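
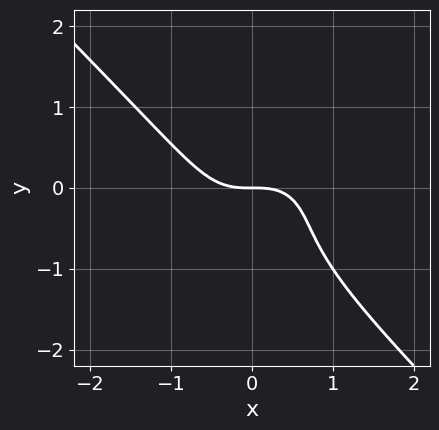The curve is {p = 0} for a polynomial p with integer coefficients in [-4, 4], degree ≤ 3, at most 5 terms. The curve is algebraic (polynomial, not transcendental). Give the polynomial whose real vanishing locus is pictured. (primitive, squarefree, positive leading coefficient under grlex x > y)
Degree: no degree-2 curve has this shape, so deg p = 3.
Observable constraints: one y-axis crossing is at y = 0; one x-axis crossing is at x = 0.
Assembling these constraints gives the stated polynomial.

x^3 + y^3 + y^2 + y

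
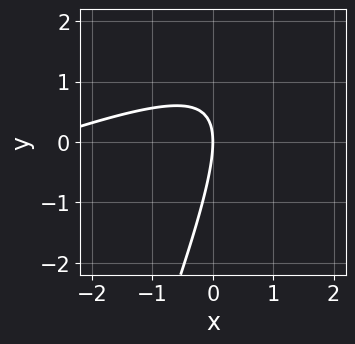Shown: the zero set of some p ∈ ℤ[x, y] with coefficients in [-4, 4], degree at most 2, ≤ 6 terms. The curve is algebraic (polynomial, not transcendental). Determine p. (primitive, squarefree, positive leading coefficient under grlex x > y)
x^2 - 3*x*y + y^2 + 3*x

Degree: no degree-1 curve has this shape, so deg p = 2.
Reading off the gridlines: it meets the y-axis at y = 0 (among the integer gridlines); it meets the x-axis at x = 0 (among the integer gridlines).
Solving for integer coefficients yields p as stated.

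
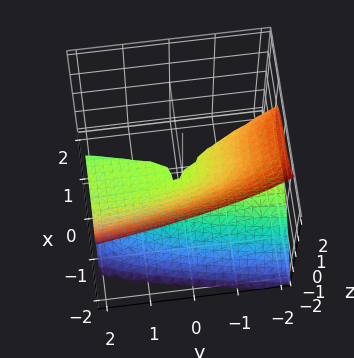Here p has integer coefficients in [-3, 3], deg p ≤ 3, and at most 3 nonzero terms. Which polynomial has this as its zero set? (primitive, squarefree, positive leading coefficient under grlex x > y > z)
(a) The degree is 3 — a generic line meets the surface in up to 3 points.
(b) From the visible intercepts: the visible y-axis segment lies entirely on the surface; it meets the x-axis at x = 0 (among the integer gridlines).
(c) Solving for integer coefficients yields p as stated.

2*x^3 + 2*y*z + 3*z^2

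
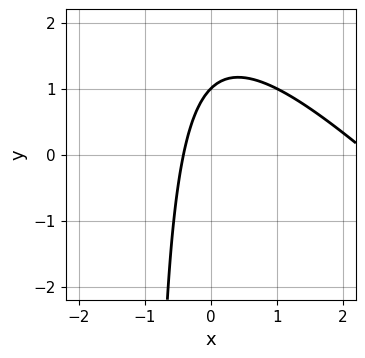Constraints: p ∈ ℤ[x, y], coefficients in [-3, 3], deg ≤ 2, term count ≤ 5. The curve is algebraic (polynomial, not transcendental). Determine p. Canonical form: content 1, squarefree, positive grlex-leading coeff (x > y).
x^2 + x*y - 2*x + y - 1

First, deg p = 2.
Then, from the visible intercepts: it crosses the y-axis at the gridline y = 1.
Finally, solving for integer coefficients yields p as stated.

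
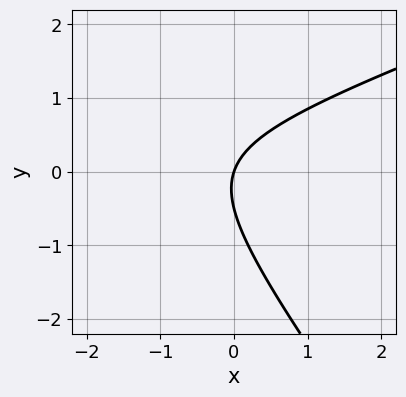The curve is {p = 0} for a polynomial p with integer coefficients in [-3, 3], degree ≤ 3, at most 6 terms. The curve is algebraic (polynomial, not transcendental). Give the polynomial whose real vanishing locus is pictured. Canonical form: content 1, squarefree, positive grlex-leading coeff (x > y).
First, deg p = 2.
Next, checking where it meets the axes: it crosses the x-axis at the gridline x = 0; one y-axis crossing is at y = 0.
Finally, matching integer coefficients to the picture gives p.

x^2 - 2*x*y - 2*y^2 + 3*x - y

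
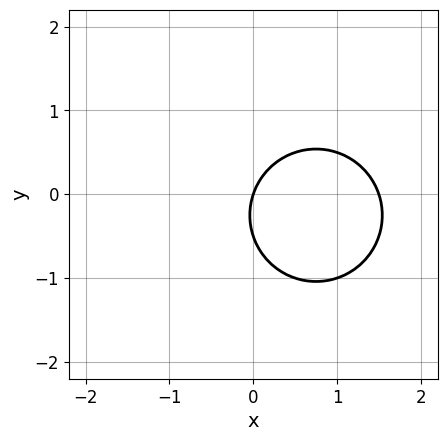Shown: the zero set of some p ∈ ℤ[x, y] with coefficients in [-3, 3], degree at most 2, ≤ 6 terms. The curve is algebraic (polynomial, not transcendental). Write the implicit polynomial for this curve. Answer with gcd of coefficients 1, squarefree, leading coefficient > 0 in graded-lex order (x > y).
2*x^2 + 2*y^2 - 3*x + y

First, the degree is 2 — no degree-1 curve has this shape.
Next, from the visible intercepts: one y-axis crossing is at y = 0; it meets the x-axis at x = 0 (among the integer gridlines).
Finally, these observations pin down the coefficients.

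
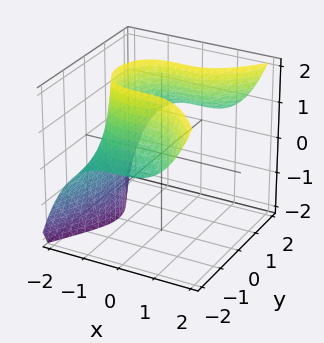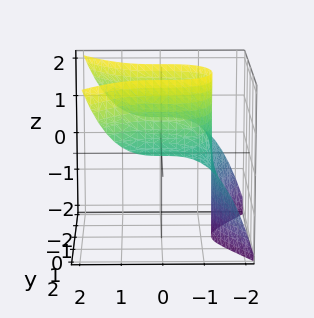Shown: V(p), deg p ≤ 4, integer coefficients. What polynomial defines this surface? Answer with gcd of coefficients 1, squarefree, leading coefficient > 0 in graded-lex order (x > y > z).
1. deg p = 3. A generic line meets the surface in up to 3 points.
2. Observable constraints: the surface avoids every integer z-axis point in the box; the surface avoids every integer y-axis point in the box.
3. Solving for integer coefficients yields p as stated.

x^3 - y^2*z + 2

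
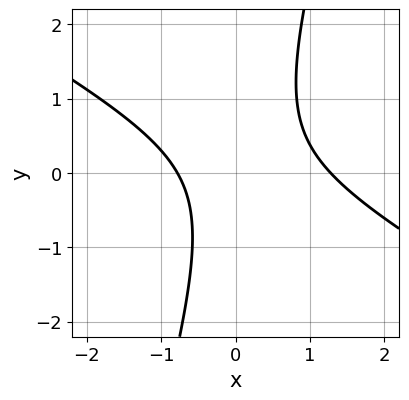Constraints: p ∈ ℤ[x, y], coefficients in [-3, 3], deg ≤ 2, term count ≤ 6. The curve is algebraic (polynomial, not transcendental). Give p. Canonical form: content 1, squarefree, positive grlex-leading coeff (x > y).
2*x^2 + 3*x*y - y^2 - x - 2

Degree: no degree-1 curve has this shape, so deg p = 2.
Checking where it meets the axes: it misses every integer gridline on the y-axis.
Fitting integer coefficients to these (and the overall shape) gives p.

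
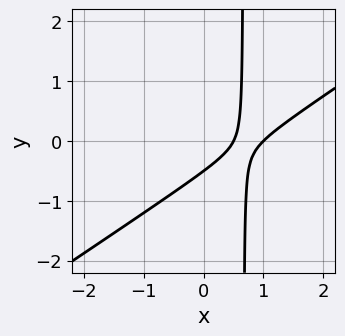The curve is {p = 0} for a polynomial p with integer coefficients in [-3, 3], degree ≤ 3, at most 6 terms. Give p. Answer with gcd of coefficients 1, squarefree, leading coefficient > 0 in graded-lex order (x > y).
2*x^2 - 3*x*y - 3*x + 2*y + 1

First, deg p = 2. No degree-1 curve has this shape.
Next, observable constraints: it meets the x-axis at x = 1 (among the integer gridlines).
Finally, together with the visible shape, these determine p as stated.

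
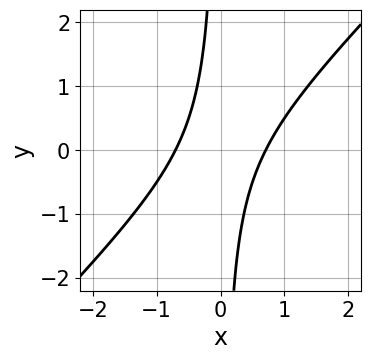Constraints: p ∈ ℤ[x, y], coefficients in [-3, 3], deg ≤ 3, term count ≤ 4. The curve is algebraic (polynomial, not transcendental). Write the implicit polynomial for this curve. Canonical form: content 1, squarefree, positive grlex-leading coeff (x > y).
1. deg p = 2. No degree-1 curve has this shape.
2. Observable constraints: the curve avoids every integer y-axis point in the box.
3. Solving for integer coefficients yields p as stated.

2*x^2 - 2*x*y - 1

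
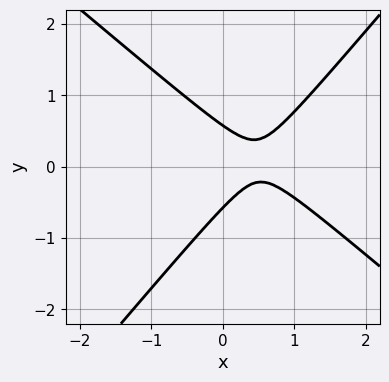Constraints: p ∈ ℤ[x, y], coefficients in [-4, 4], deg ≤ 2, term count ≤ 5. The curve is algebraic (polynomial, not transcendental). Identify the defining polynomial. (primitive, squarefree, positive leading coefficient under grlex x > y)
(a) Degree: no degree-1 curve has this shape, so deg p = 2.
(b) Reading off the gridlines: the curve avoids every integer x-axis point in the box.
(c) The integer polynomial consistent with all of this is the stated p.

3*x^2 + x*y - 3*y^2 - 3*x + 1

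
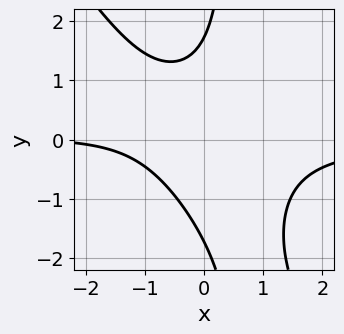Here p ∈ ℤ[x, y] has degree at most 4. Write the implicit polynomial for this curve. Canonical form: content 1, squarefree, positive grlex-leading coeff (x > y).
3*x^2*y + 2*x*y^2 - y^2 + x + 3

(a) The degree is 3 — no degree-2 curve has this shape.
(b) Checking where it meets the axes: no x-intercept at any integer in the box.
(c) Together with the visible shape, these determine p as stated.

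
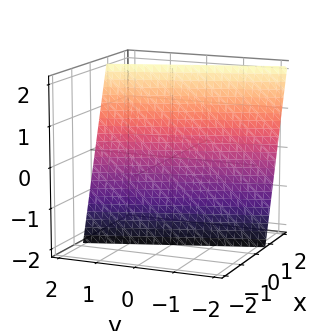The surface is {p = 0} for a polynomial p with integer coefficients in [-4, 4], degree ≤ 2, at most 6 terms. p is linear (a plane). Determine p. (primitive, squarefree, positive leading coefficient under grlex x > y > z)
deg p = 1.
Reading off the gridlines: it crosses the z-axis at the gridline z = -2; it crosses the y-axis at the gridline y = 2.
Fitting integer coefficients to these (and the overall shape) gives p.

3*x + y - z - 2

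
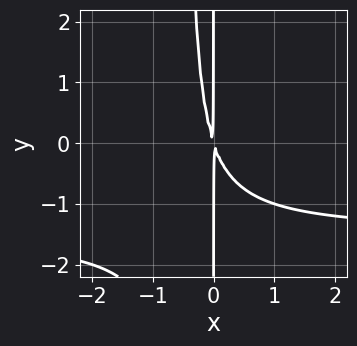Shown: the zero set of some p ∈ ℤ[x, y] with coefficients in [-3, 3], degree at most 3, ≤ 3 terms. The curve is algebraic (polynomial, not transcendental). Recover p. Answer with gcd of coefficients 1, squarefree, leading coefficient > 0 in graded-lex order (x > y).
2*x^2*y + 3*x^2 + x*y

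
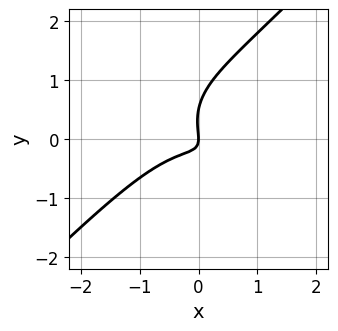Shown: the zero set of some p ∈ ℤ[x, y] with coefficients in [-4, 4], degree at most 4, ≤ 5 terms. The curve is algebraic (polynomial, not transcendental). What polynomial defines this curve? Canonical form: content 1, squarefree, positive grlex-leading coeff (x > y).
The degree is 3 — the shape is more complex than any degree-2 curve.
Against the integer gridlines: one y-axis crossing is at y = 0; it crosses the x-axis at the gridline x = 0.
The integer polynomial consistent with all of this is the stated p.

2*x^3 - 2*y^3 + 3*x*y + y^2 + x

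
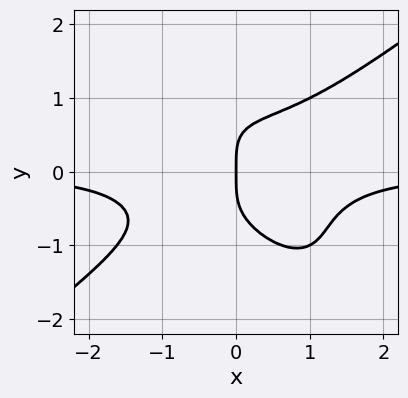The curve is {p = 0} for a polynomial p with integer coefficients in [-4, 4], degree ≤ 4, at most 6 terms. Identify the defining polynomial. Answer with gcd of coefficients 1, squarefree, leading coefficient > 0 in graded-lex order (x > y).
x^3*y - x*y^3 - y^4 + x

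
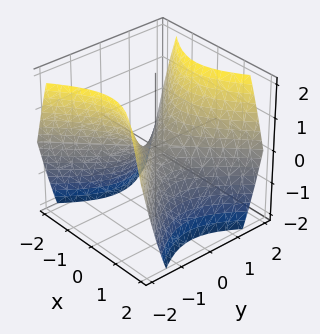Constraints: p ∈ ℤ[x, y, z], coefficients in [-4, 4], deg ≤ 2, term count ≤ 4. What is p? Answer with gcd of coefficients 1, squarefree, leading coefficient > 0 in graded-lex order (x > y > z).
First, degree: a saddle surface; a quadric, so deg p = 2.
Then, symmetries: the x ↦ −x reflection is a symmetry, so x appears only in even powers; the y ↦ −y reflection is a symmetry, so y appears only in even powers.
Next, checking where it meets the axes: it meets the y-axis at y = 0 (among the integer gridlines); it meets the x-axis at x = 0 (among the integer gridlines); it crosses the z-axis at the gridline z = 0.
Finally, together with the visible shape, these determine p as stated.

x^2 - y^2 + z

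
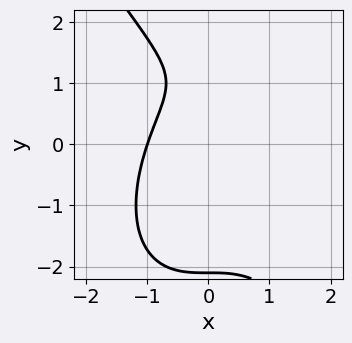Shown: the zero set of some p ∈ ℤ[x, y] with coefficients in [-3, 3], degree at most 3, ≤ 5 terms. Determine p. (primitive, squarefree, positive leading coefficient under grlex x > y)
1. The degree is 3 — no degree-2 curve has this shape.
2. Checking where it meets the axes: the curve avoids every integer y-axis point in the box; one x-axis crossing is at x = -1.
3. Assembling these constraints gives the stated polynomial.

3*x^3 + y^3 - 3*y + 3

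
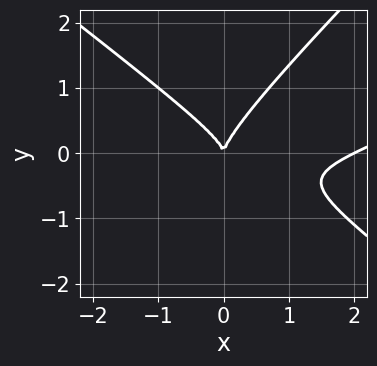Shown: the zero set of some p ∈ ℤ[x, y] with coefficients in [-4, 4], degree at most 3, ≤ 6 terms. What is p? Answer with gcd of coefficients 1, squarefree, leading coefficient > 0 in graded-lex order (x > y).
x^3 - 2*x^2*y - 2*x*y^2 + 3*y^3 - 2*x^2

(a) Degree: no degree-2 curve has this shape, so deg p = 3.
(b) Against the integer gridlines: among the integer gridlines, it crosses the x-axis at x ∈ {0, 2}; it meets the y-axis at y = 0 (among the integer gridlines).
(c) Fitting integer coefficients to these (and the overall shape) gives p.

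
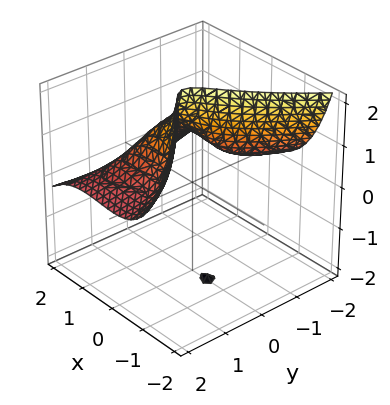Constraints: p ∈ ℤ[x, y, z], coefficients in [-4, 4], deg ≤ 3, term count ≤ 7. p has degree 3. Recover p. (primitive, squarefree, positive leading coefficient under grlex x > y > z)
(a) deg p = 3. The shape is more complex than any degree-2 surface.
(b) Checking where it meets the axes: it misses every integer gridline on the y-axis; it misses every integer gridline on the z-axis.
(c) The integer polynomial consistent with all of this is the stated p.

2*x^3 + 3*y^2*z - 3*x^2 + 2*x*z - 1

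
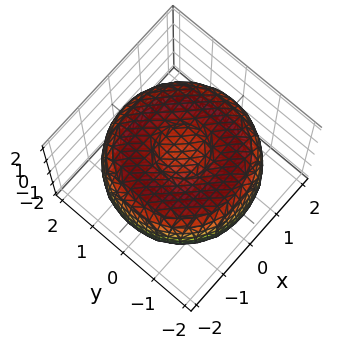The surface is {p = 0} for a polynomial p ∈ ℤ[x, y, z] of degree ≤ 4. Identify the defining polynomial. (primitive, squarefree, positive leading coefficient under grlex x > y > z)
x^4 + 2*x^2*y^2 + y^4 - 3*x^2 - 3*y^2 + 3*z^2 - 2

(a) deg p = 4. A generic line meets the surface in up to 4 points.
(b) Symmetries: rotational symmetry about the z-axis ⇒ p depends on x, y only through x² + y².
(c) Reading off the gridlines: a circular section at z = -1 has radius between 0 and 1.
(d) Solving for integer coefficients yields p as stated.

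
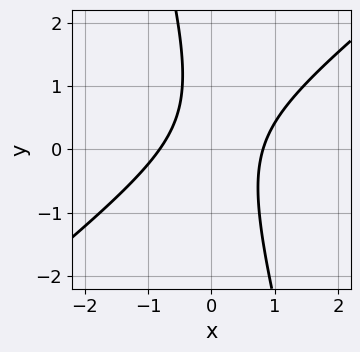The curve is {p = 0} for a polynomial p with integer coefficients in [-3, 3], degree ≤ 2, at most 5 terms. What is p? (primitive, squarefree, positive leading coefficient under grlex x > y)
Degree: no degree-1 curve has this shape, so deg p = 2.
Observable constraints: it misses every integer gridline on the y-axis.
Matching integer coefficients to the picture gives p.

3*x^2 - 3*x*y - y^2 + y - 2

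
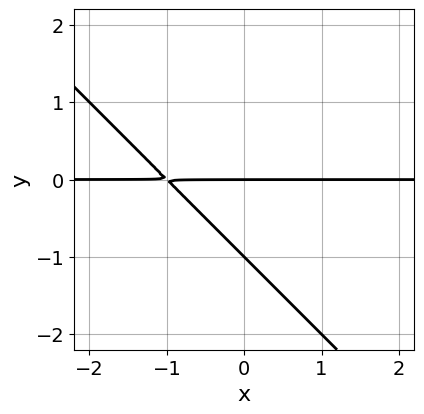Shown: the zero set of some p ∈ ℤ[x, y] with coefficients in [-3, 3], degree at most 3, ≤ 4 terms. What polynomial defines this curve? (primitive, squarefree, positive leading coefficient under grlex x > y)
deg p = 2. The shape is more complex than any degree-1 curve.
Observable constraints: among the integer gridlines, it crosses the y-axis at y ∈ {-1, 0}; every point of the x-axis in the box is on the curve.
Assembling these constraints gives the stated polynomial.

x*y + y^2 + y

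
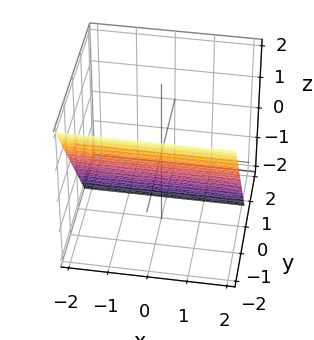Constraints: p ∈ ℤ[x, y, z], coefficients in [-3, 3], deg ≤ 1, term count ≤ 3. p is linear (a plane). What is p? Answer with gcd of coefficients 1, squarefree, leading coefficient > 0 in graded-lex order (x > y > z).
3*y + 2*z + 2

First, deg p = 1. Every cross-section is a straight line — this is a plane.
Then, from the visible intercepts: one z-axis crossing is at z = -1; no x-intercept at any integer in the box.
Finally, these observations pin down the coefficients.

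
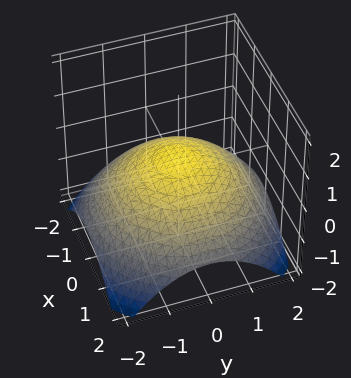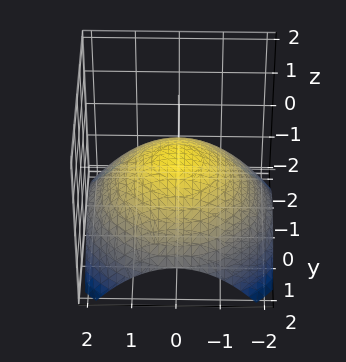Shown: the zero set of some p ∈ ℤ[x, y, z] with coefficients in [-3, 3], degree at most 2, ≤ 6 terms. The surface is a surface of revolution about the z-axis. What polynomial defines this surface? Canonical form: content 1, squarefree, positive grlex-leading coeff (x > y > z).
x^2 + y^2 + 3*z - 1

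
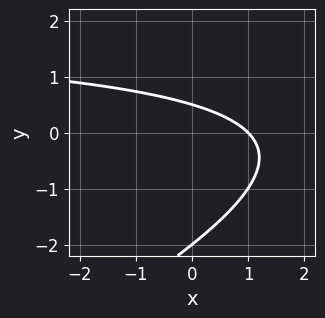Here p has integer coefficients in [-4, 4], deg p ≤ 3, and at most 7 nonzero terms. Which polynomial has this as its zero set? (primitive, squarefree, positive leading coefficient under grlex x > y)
x*y - 2*y^2 - 2*x - 3*y + 2

deg p = 2. The shape is more complex than any degree-1 curve.
Checking where it meets the axes: it crosses the x-axis at the gridline x = 1; it crosses the y-axis at the gridline y = -2.
Together with the visible shape, these determine p as stated.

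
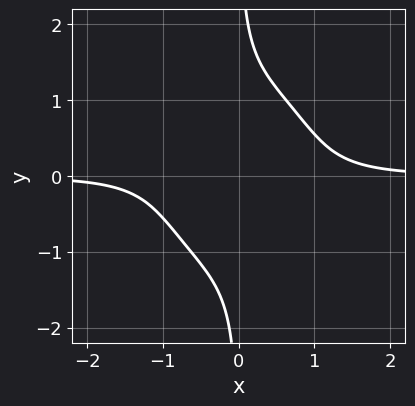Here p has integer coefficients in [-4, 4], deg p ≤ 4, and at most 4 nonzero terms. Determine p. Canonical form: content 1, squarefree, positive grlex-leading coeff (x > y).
3*x^3*y + 2*x*y^3 - 2

deg p = 4. The shape is more complex than any degree-3 curve.
Reading off the gridlines: no x-intercept at any integer in the box; the curve avoids every integer y-axis point in the box.
Solving for integer coefficients yields p as stated.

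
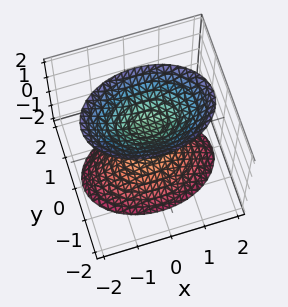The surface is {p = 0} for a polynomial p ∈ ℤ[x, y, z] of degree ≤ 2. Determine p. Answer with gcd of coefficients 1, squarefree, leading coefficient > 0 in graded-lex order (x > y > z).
x^2 + 2*y^2 - z^2 + 1

(a) I count 2 distinct pieces. Treating them together as one polynomial.
(b) deg p = 2. Two separate bowl-shaped sheets opening away from each other; a quadric.
(c) Symmetries: the z ↦ −z reflection is a symmetry, so z appears only in even powers; it's symmetric under y → −y, forcing even powers of y; the x ↦ −x reflection is a symmetry, so x appears only in even powers.
(d) Checking where it meets the axes: among the integer gridlines, it crosses the z-axis at z ∈ {-1, 1}; the surface avoids every integer x-axis point in the box; the surface avoids every integer y-axis point in the box.
(e) Putting this together gives p.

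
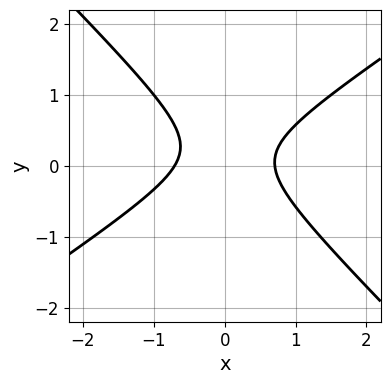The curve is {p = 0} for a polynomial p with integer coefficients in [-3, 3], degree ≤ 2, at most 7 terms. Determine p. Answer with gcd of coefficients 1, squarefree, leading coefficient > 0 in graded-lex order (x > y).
The degree is 2 — a generic line meets the curve in up to 2 points.
Against the integer gridlines: the curve avoids every integer y-axis point in the box.
Solving for integer coefficients yields p as stated.

2*x^2 - x*y - 3*y^2 + y - 1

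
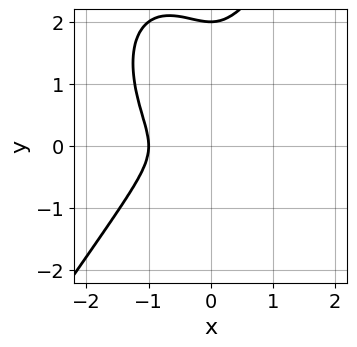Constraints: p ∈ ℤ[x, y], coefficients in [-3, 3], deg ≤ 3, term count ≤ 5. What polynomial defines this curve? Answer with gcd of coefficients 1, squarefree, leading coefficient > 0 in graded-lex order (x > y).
(a) The degree is 3 — no degree-2 curve has this shape.
(b) Against the integer gridlines: one y-axis crossing is at y = 2; it meets the x-axis at x = -1 (among the integer gridlines).
(c) Together with the visible shape, these determine p as stated.

3*x^3 - y^3 + 3*x^2 + 2*y^2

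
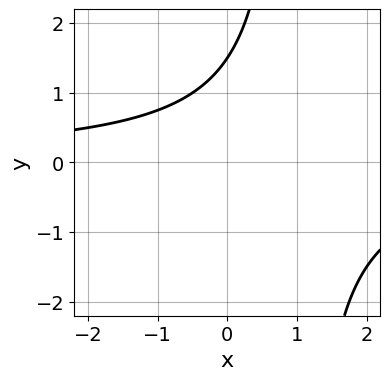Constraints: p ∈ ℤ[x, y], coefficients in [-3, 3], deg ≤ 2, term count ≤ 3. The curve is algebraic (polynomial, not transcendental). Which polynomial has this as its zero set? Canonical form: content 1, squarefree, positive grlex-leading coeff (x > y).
2*x*y - 2*y + 3

The degree is 2 — no degree-1 curve has this shape.
Reading off the gridlines: the curve avoids every integer x-axis point in the box.
The integer polynomial consistent with all of this is the stated p.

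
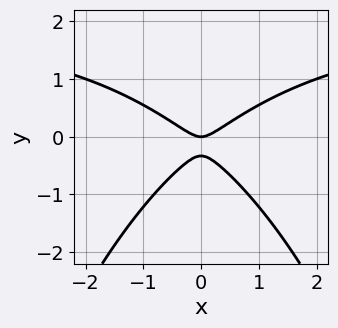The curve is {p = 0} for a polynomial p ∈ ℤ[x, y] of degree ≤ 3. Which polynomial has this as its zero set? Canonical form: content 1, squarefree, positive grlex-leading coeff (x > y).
1. The degree is 3 — the shape is more complex than any degree-2 curve.
2. Symmetries: mirror symmetry x ↦ −x ⇒ only even powers of x.
3. Observable constraints: one x-axis crossing is at x = 0; it crosses the y-axis at the gridline y = 0.
4. Solving for integer coefficients yields p as stated.

x^2*y - 2*x^2 + 3*y^2 + y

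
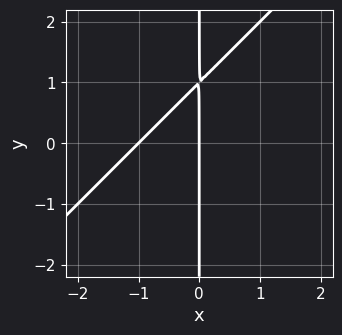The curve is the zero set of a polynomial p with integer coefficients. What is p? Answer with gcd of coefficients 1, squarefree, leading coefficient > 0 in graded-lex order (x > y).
First, degree: the shape is more complex than any degree-1 curve, so deg p = 2.
Next, from the visible intercepts: among the integer gridlines, it crosses the x-axis at x ∈ {-1, 0}; the visible y-axis segment lies entirely on the curve.
Finally, assembling these constraints gives the stated polynomial.

x^2 - x*y + x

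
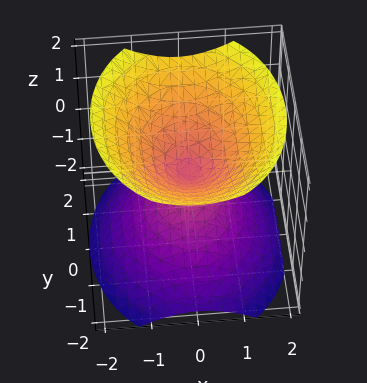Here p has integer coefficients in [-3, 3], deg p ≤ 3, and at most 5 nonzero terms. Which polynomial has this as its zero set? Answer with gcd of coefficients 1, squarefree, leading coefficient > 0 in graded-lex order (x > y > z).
1. There are 2 components. They look like related sheets of one shape, so recover p as a whole.
2. Degree: a double cone through the origin; a quadric, so deg p = 2.
3. Symmetries: it's symmetric under x → −x, forcing even powers of x; mirror symmetry z ↦ −z ⇒ only even powers of z; the y ↦ −y reflection is a symmetry, so y appears only in even powers.
4. Checking where it meets the axes: one x-axis crossing is at x = 0; one y-axis crossing is at y = 0; it crosses the z-axis at the gridline z = 0.
5. Solving for integer coefficients yields p as stated.

3*x^2 + 2*y^2 - 3*z^2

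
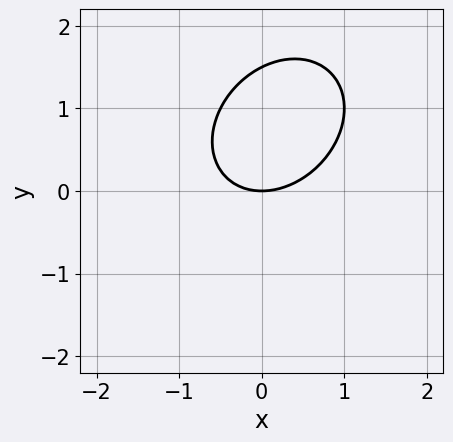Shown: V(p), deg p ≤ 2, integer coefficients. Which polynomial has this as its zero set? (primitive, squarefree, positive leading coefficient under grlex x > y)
2*x^2 - x*y + 2*y^2 - 3*y

(a) deg p = 2. No degree-1 curve has this shape.
(b) Reading off the gridlines: it crosses the y-axis at the gridline y = 0; it crosses the x-axis at the gridline x = 0.
(c) Assembling these constraints gives the stated polynomial.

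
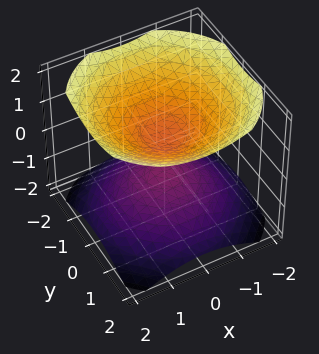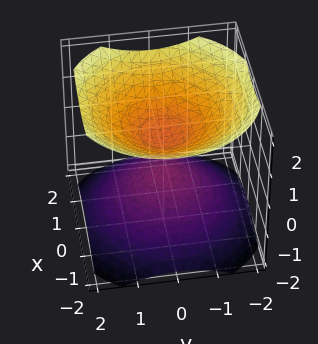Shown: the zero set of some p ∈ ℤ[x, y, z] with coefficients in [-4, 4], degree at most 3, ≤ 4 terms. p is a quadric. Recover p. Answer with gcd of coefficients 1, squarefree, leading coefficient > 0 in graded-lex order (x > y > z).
There are 2 components. They look like related sheets of one shape, so recover p as a whole.
deg p = 2. Two separate bowl-shaped sheets opening away from each other; a quadric.
Symmetries: it's symmetric under z → −z, forcing even powers of z; the surface is invariant under rotation about z: p = q(x² + y², z).
From the axis intercepts and sections: the surface avoids every integer x-axis point in the box; a circular section at z = 1 has radius exactly 1; no y-intercept at any integer in the box.
Putting this together gives p.

2*x^2 + 2*y^2 - 3*z^2 + 1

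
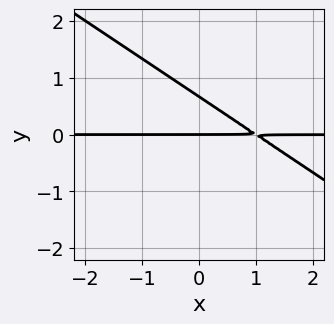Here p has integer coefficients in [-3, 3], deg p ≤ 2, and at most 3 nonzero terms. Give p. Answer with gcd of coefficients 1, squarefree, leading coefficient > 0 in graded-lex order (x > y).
1. The degree is 2 — a generic line meets the curve in up to 2 points.
2. Observable constraints: one y-axis crossing is at y = 0; every point of the x-axis in the box is on the curve.
3. These observations pin down the coefficients.

2*x*y + 3*y^2 - 2*y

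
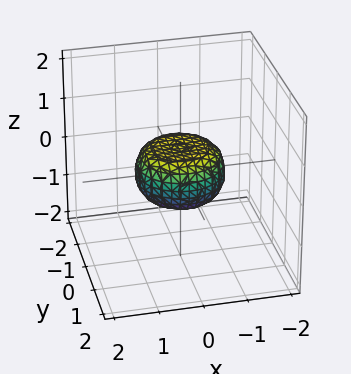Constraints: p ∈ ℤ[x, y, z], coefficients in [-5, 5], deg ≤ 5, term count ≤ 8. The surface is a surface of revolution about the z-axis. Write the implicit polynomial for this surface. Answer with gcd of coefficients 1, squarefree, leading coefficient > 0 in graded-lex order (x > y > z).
First, degree: no degree-3 surface has this shape, so deg p = 4.
Next, symmetries: every cross-section ⟂ z is a circle, so x, y appear only via x² + y².
Then, observable constraints: a circular section at z = 0 has radius exactly 1; the y-axis gridline crossings are at y ∈ {-1, 1}.
Finally, matching integer coefficients to the picture gives p.

2*x^4 + 4*x^2*y^2 + 2*y^4 - x^2 - y^2 + 3*z^2 - 1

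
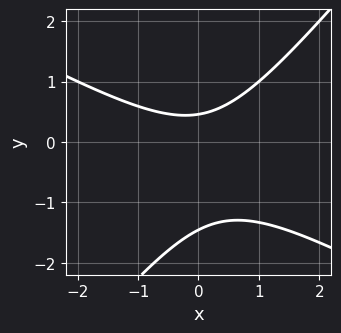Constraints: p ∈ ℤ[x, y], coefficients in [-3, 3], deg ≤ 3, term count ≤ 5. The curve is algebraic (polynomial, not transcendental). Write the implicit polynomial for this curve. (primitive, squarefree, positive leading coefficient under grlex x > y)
(a) Degree: a generic line meets the curve in up to 2 points, so deg p = 2.
(b) Against the integer gridlines: the curve avoids every integer x-axis point in the box.
(c) Assembling these constraints gives the stated polynomial.

2*x^2 + 2*x*y - 3*y^2 - 3*y + 2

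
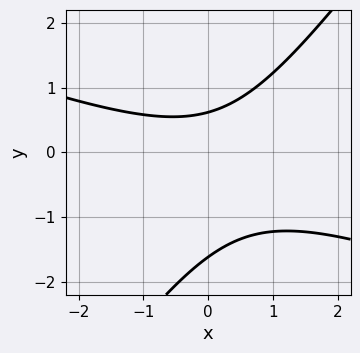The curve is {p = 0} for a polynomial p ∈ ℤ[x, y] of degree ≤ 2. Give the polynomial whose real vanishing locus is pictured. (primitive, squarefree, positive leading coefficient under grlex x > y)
1. Degree: the shape is more complex than any degree-1 curve, so deg p = 2.
2. Checking where it meets the axes: it misses every integer gridline on the x-axis.
3. These observations pin down the coefficients.

x^2 + 2*x*y - 2*y^2 - 2*y + 2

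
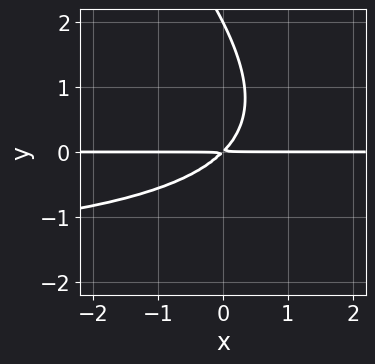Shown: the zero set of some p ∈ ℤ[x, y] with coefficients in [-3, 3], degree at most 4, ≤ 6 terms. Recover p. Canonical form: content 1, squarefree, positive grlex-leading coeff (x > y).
x*y^2 + y^3 + 2*x*y - 2*y^2

1. The degree is 3 — no degree-2 curve has this shape.
2. From the axis intercepts and sections: it meets the y-axis at y = 2 (among the integer gridlines); the visible x-axis segment lies entirely on the curve.
3. Matching integer coefficients to the picture gives p.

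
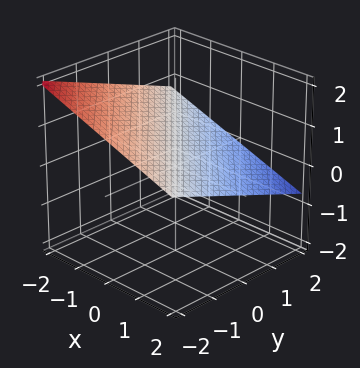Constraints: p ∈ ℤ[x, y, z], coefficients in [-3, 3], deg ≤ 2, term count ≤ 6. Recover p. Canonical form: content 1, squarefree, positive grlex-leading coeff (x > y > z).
x + y + 3*z - 2

First, deg p = 1.
Next, against the integer gridlines: it meets the x-axis at x = 2 (among the integer gridlines); it meets the y-axis at y = 2 (among the integer gridlines).
Finally, the integer polynomial consistent with all of this is the stated p.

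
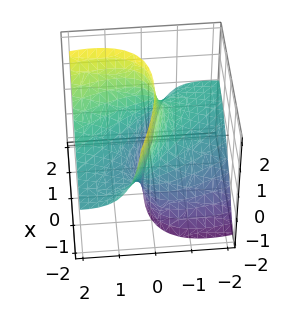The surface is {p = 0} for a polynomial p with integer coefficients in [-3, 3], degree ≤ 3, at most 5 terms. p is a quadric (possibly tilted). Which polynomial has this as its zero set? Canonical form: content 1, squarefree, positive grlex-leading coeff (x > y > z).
1. Degree: a generic line meets the surface in up to 2 points, so deg p = 2.
2. From the axis intercepts and sections: it misses every integer gridline on the z-axis; among the integer gridlines, it crosses the y-axis at y ∈ {-1, 1}.
3. The integer polynomial consistent with all of this is the stated p.

x^2 + 2*x*y + y^2 - 3*y*z - 1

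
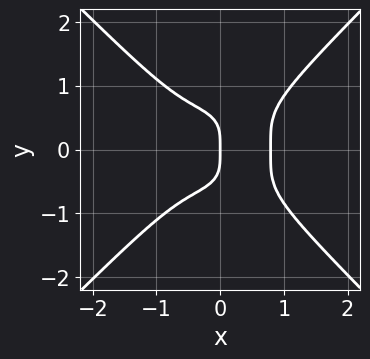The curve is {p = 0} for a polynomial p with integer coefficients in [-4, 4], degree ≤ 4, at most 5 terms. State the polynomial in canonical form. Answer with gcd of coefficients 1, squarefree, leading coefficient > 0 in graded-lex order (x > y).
(a) Degree: a generic line meets the curve in up to 4 points, so deg p = 4.
(b) Symmetries: the y ↦ −y reflection is a symmetry, so y appears only in even powers.
(c) From the visible intercepts: one y-axis crossing is at y = 0; it crosses the x-axis at the gridline x = 0.
(d) Solving for integer coefficients yields p as stated.

2*x^4 - 2*y^4 - x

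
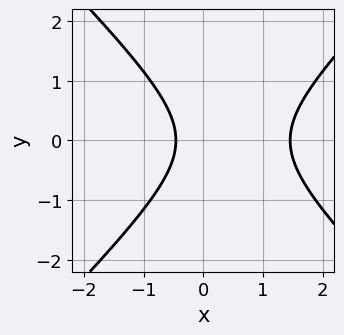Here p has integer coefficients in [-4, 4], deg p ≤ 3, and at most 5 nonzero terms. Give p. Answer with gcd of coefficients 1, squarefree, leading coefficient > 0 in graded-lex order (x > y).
3*x^2 - 3*y^2 - 3*x - 2

1. The degree is 2 — no degree-1 curve has this shape.
2. Symmetries: it's symmetric under y → −y, forcing even powers of y.
3. From the axis intercepts and sections: the curve avoids every integer y-axis point in the box.
4. The integer polynomial consistent with all of this is the stated p.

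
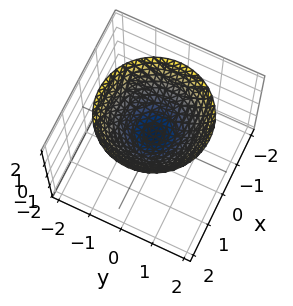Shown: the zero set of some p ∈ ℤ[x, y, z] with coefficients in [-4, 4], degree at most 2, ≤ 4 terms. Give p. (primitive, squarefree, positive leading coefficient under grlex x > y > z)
Degree: no degree-1 surface has this shape, so deg p = 2.
By symmetry, the surface is invariant under rotation about z: p = q(x² + y², z).
From the axis intercepts and sections: no x-intercept at any integer in the box; a circular section at z = 2 has radius between 1 and 2; no y-intercept at any integer in the box.
Assembling these constraints gives the stated polynomial.

2*x^2 + 2*y^2 - 3*z + 1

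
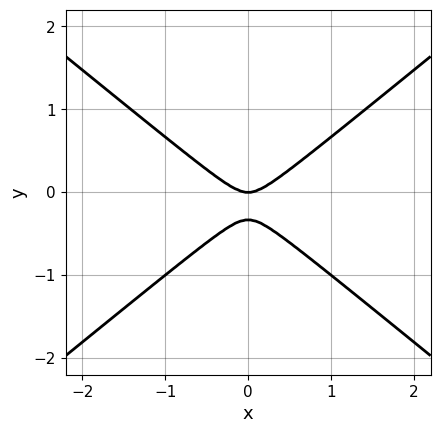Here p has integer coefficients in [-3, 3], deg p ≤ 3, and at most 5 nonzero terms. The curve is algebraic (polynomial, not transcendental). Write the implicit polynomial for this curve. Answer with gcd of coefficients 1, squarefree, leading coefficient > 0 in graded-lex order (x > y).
2*x^2 - 3*y^2 - y

deg p = 2. A generic line meets the curve in up to 2 points.
Symmetries: it's symmetric under x → −x, forcing even powers of x.
Against the integer gridlines: it crosses the x-axis at the gridline x = 0; it crosses the y-axis at the gridline y = 0.
Matching integer coefficients to the picture gives p.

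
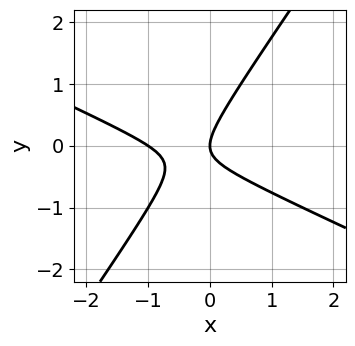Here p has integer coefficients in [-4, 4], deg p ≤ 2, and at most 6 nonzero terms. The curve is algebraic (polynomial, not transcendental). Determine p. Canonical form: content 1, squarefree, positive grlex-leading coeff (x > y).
2*x^2 + 3*x*y - 3*y^2 + 2*x

1. The degree is 2 — no degree-1 curve has this shape.
2. Observable constraints: one y-axis crossing is at y = 0; the x-axis gridline crossings are at x ∈ {-1, 0}.
3. Solving for integer coefficients yields p as stated.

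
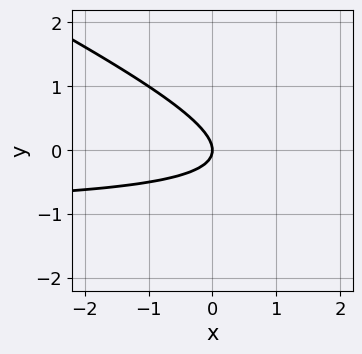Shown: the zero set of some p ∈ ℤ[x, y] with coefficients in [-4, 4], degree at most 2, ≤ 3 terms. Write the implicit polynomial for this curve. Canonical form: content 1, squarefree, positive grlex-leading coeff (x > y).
1. The degree is 2 — no degree-1 curve has this shape.
2. Reading off the gridlines: one x-axis crossing is at x = 0; it meets the y-axis at y = 0 (among the integer gridlines).
3. Matching integer coefficients to the picture gives p.

x*y + 2*y^2 + x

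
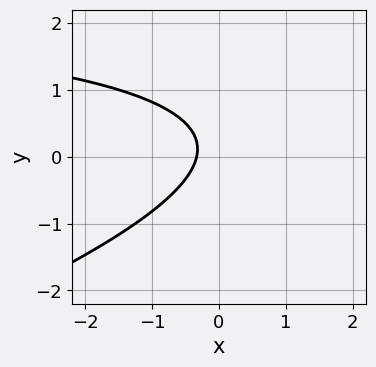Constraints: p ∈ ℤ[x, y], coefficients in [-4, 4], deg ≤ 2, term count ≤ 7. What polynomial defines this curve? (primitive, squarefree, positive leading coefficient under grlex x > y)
x*y - 3*y^2 - 3*x + y - 1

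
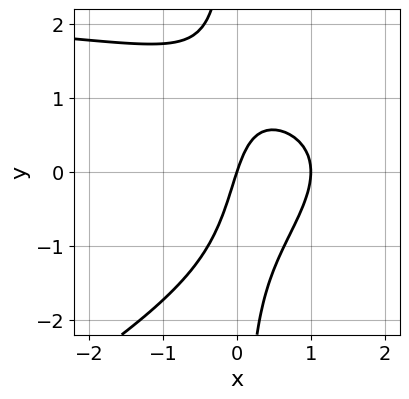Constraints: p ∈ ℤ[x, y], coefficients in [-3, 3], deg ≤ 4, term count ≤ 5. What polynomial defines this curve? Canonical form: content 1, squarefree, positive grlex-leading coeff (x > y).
(a) Degree: a generic line meets the curve in up to 3 points, so deg p = 3.
(b) Checking where it meets the axes: among the integer gridlines, it crosses the x-axis at x ∈ {0, 1}; it meets the y-axis at y = 0 (among the integer gridlines).
(c) Assembling these constraints gives the stated polynomial.

x^2*y - 2*x*y^2 - 3*x^2 + 3*x - y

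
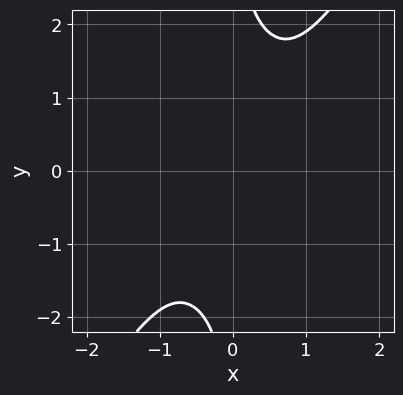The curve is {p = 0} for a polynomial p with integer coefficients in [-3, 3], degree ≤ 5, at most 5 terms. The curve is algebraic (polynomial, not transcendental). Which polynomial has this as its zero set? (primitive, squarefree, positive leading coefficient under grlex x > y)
2*x^4 + x^3*y - x*y^3 + 3

1. Degree: no degree-3 curve has this shape, so deg p = 4.
2. Reading off the gridlines: no x-intercept at any integer in the box; no y-intercept at any integer in the box.
3. Solving for integer coefficients yields p as stated.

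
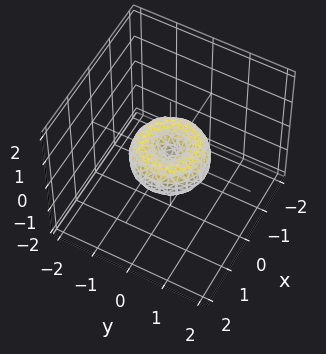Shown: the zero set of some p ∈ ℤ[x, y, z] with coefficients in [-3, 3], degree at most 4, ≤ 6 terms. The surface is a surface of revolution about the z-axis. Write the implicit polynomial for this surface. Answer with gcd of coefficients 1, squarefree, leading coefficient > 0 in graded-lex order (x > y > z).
x^4 + 2*x^2*y^2 + y^4 - x^2 - y^2 + z^2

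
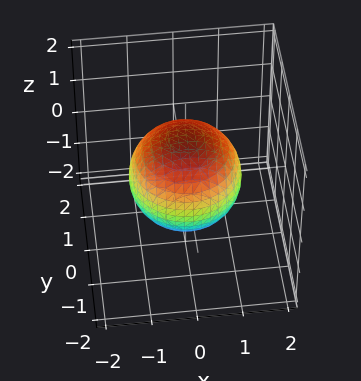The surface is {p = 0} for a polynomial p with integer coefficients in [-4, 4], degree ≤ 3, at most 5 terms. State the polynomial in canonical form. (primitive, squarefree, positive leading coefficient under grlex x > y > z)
2*x^2 + 2*y^2 + 2*z^2 - 3

First, deg p = 2.
Then, symmetries: it's symmetric under z → −z, forcing even powers of z; every cross-section ⟂ z is a circle, so x, y appear only via x² + y².
Next, from the visible intercepts: a circular section at z = -1 has radius between 0 and 1.
Finally, matching integer coefficients to the picture gives p.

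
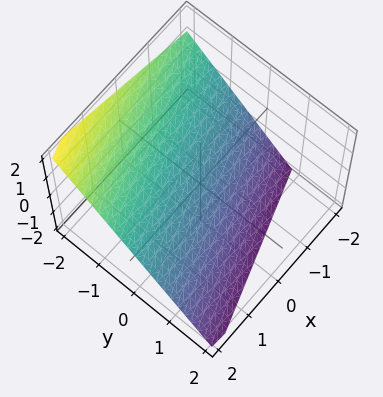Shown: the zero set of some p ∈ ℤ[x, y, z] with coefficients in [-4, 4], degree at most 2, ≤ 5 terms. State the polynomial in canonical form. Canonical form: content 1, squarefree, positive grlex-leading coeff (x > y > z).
x - 3*y - 3*z - 2

(a) The degree is 1 — the surface is flat (a plane).
(b) Observable constraints: it meets the x-axis at x = 2 (among the integer gridlines).
(c) Solving for integer coefficients yields p as stated.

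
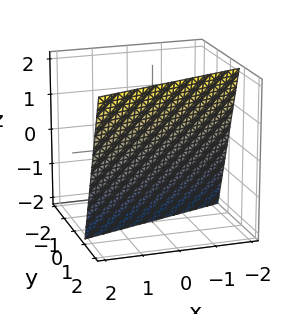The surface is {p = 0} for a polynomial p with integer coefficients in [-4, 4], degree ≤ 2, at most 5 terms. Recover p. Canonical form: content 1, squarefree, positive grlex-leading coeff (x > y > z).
x - 3*y + z + 2

deg p = 1. The surface is flat (a plane).
From the axis intercepts and sections: it crosses the x-axis at the gridline x = -2; it meets the z-axis at z = -2 (among the integer gridlines).
These observations pin down the coefficients.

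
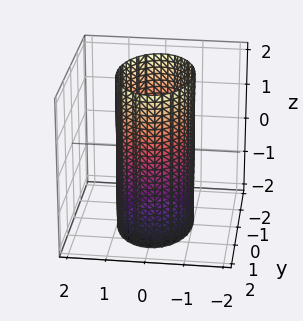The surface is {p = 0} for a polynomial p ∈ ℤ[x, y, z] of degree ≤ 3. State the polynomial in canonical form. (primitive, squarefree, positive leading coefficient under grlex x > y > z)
Degree: constant cross-section along one axis; a quadric, so deg p = 2.
Symmetries: mirror symmetry y ↦ −y ⇒ only even powers of y; it's symmetric under z → −z, forcing even powers of z; the x ↦ −x reflection is a symmetry, so x appears only in even powers.
Checking where it meets the axes: it misses every integer gridline on the z-axis; the x-axis gridline crossings are at x ∈ {-1, 1}.
The integer polynomial consistent with all of this is the stated p.

2*x^2 + y^2 - 2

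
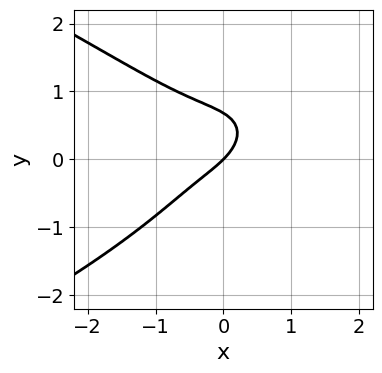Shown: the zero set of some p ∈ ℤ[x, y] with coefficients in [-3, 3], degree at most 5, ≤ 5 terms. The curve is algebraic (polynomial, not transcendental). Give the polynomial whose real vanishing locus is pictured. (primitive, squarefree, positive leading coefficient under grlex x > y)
y^4 + x^3 + y^2 + x - y

deg p = 4.
Checking where it meets the axes: one y-axis crossing is at y = 0; one x-axis crossing is at x = 0.
Solving for integer coefficients yields p as stated.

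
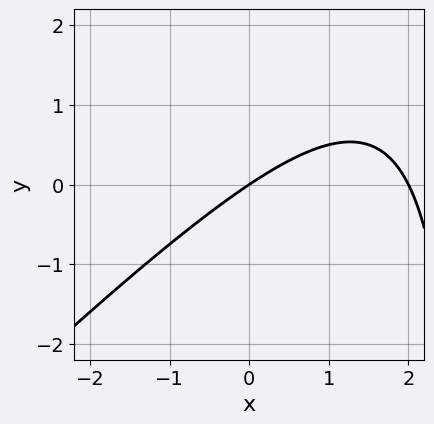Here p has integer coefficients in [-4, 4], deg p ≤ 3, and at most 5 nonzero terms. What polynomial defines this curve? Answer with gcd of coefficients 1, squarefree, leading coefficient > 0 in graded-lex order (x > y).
x^2 - x*y - 2*x + 3*y

1. deg p = 2.
2. From the visible intercepts: the x-axis gridline crossings are at x ∈ {0, 2}; it meets the y-axis at y = 0 (among the integer gridlines).
3. The integer polynomial consistent with all of this is the stated p.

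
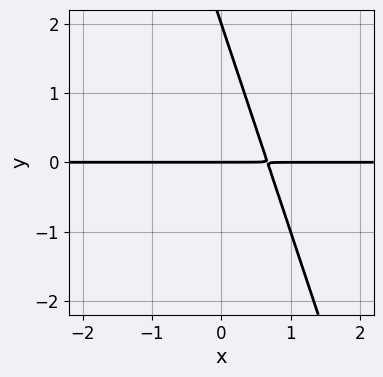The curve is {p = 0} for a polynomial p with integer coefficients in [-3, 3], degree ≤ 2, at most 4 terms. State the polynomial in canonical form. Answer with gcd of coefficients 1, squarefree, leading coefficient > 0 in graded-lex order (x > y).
The degree is 2 — a generic line meets the curve in up to 2 points.
Checking where it meets the axes: the visible x-axis segment lies entirely on the curve; among the integer gridlines, it crosses the y-axis at y ∈ {0, 2}.
These observations pin down the coefficients.

3*x*y + y^2 - 2*y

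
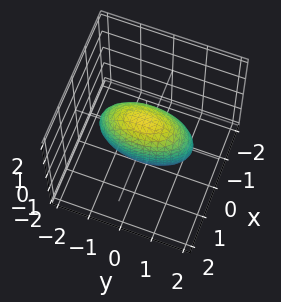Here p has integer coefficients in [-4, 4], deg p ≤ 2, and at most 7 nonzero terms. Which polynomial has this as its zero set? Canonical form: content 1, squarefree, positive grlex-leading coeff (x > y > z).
The degree is 2 — the shape is more complex than any degree-1 surface.
Solving for integer coefficients yields p as stated.

3*x^2 - x*z + y^2 + z^2 - 2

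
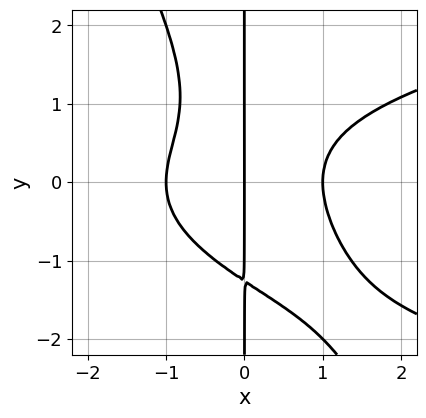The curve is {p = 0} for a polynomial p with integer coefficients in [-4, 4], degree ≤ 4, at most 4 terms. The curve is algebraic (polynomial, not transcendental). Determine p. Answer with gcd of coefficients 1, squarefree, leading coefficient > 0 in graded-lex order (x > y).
First, degree: a generic line meets the curve in up to 4 points, so deg p = 4.
Then, checking where it meets the axes: the x-axis gridline crossings are at x ∈ {-1, 0, 1}; every point of the y-axis in the box is on the curve.
Finally, solving for integer coefficients yields p as stated.

2*x^2*y^2 + x*y^3 - 2*x^3 + 2*x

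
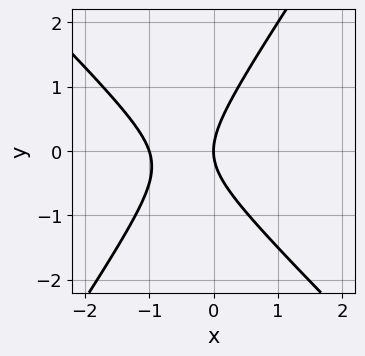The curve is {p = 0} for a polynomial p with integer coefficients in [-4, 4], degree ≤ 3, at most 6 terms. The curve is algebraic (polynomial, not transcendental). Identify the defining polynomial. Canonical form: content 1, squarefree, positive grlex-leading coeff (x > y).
3*x^2 + x*y - 2*y^2 + 3*x

(a) The degree is 2 — a generic line meets the curve in up to 2 points.
(b) Reading off the gridlines: among the integer gridlines, it crosses the x-axis at x ∈ {-1, 0}; it meets the y-axis at y = 0 (among the integer gridlines).
(c) Together with the visible shape, these determine p as stated.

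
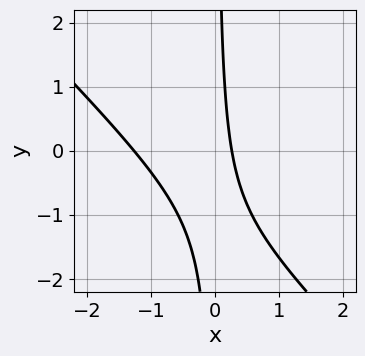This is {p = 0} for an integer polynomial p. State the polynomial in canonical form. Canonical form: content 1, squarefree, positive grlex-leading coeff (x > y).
(a) The degree is 2 — the shape is more complex than any degree-1 curve.
(b) Checking where it meets the axes: no y-intercept at any integer in the box.
(c) Together with the visible shape, these determine p as stated.

3*x^2 + 3*x*y + 3*x - 1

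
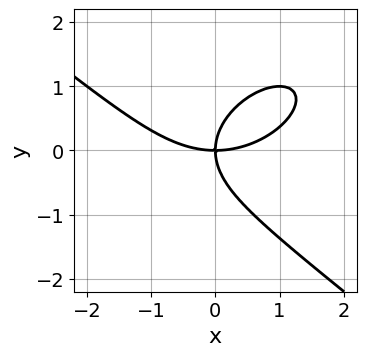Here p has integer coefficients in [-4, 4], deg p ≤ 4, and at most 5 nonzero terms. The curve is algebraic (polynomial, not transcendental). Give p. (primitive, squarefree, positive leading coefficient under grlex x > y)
deg p = 3. A generic line meets the curve in up to 3 points.
Against the integer gridlines: one x-axis crossing is at x = 0; it meets the y-axis at y = 0 (among the integer gridlines).
Putting this together gives p.

x^3 + 2*y^3 - 3*x*y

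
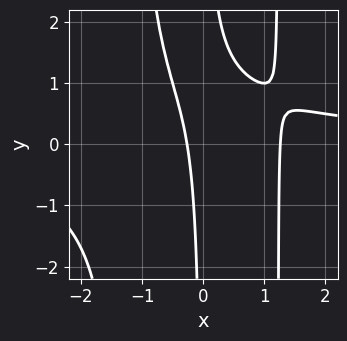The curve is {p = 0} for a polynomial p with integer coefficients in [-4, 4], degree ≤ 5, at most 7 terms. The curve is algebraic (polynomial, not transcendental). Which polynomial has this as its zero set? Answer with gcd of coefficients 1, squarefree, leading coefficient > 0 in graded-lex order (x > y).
2*x^3*y - 3*x^2 - 3*x*y + 3*x + 1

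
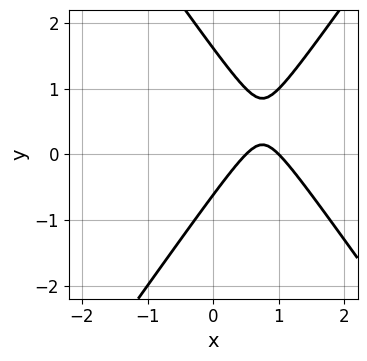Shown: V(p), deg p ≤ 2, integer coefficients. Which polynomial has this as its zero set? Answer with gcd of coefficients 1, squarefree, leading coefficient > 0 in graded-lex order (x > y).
2*x^2 - y^2 - 3*x + y + 1

The degree is 2 — a generic line meets the curve in up to 2 points.
From the visible intercepts: one x-axis crossing is at x = 1.
These observations pin down the coefficients.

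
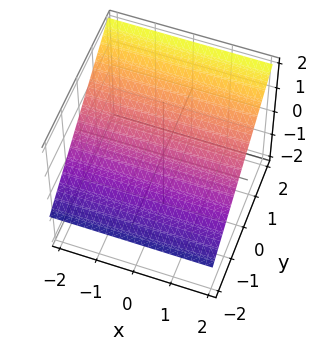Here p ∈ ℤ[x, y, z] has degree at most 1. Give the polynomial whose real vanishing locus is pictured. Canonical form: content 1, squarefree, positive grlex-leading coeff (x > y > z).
2*y - 3*z + 2

1. deg p = 1.
2. Checking where it meets the axes: it crosses the y-axis at the gridline y = -1; the surface avoids every integer x-axis point in the box.
3. Assembling these constraints gives the stated polynomial.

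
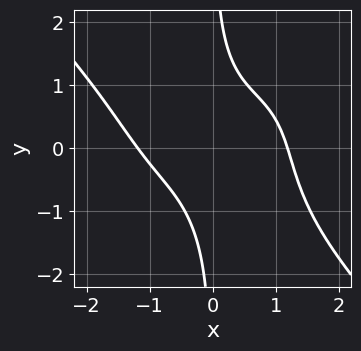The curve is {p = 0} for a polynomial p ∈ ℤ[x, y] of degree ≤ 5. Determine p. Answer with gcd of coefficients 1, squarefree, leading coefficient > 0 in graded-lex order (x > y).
x^4 + x*y^3 - x^2*y + 3*x*y - 2

(a) The degree is 4 — the shape is more complex than any degree-3 curve.
(b) From the visible intercepts: it misses every integer gridline on the y-axis.
(c) Together with the visible shape, these determine p as stated.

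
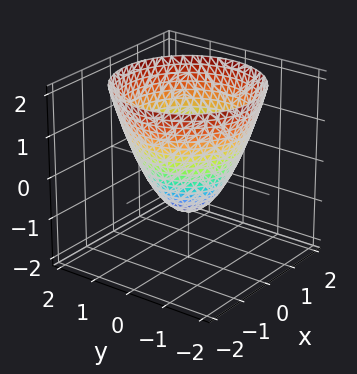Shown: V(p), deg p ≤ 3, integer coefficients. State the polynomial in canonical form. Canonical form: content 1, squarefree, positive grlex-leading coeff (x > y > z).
1. Degree: a generic line meets the surface in up to 2 points, so deg p = 2.
2. Symmetries: rotational symmetry about the z-axis ⇒ p depends on x, y only through x² + y².
3. From the visible intercepts: the x-axis gridline crossings are at x ∈ {-1, 1}; among the integer gridlines, it crosses the y-axis at y ∈ {-1, 1}; a circular section at z = 1 has radius between 1 and 2.
4. Fitting integer coefficients to these (and the overall shape) gives p.

x^2 + y^2 - z - 1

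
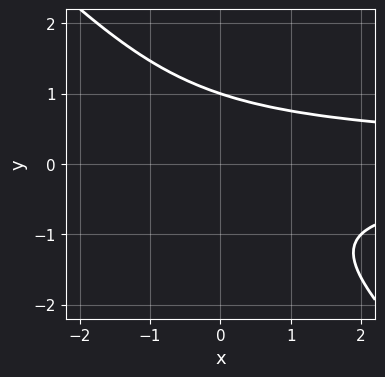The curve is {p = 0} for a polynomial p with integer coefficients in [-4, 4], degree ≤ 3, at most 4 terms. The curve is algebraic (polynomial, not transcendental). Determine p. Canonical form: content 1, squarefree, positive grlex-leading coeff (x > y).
x*y^2 + y^3 - 1

First, deg p = 3. The shape is more complex than any degree-2 curve.
Next, observable constraints: no x-intercept at any integer in the box; it crosses the y-axis at the gridline y = 1.
Finally, putting this together gives p.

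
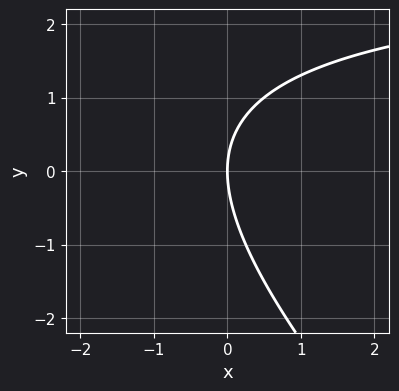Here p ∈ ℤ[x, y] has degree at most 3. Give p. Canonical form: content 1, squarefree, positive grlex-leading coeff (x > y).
deg p = 2.
From the visible intercepts: it meets the x-axis at x = 0 (among the integer gridlines); one y-axis crossing is at y = 0.
Matching integer coefficients to the picture gives p.

x*y + y^2 - 3*x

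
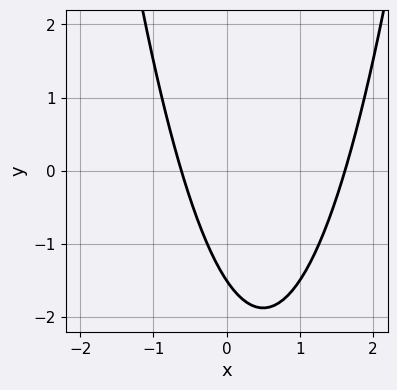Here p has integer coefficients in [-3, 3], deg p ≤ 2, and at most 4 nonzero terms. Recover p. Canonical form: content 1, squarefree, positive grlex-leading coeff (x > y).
First, deg p = 2. No degree-1 curve has this shape.
Finally, putting this together gives p.

3*x^2 - 3*x - 2*y - 3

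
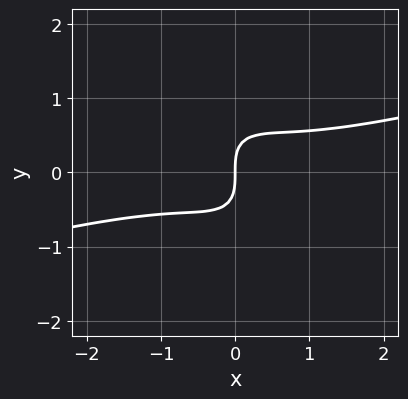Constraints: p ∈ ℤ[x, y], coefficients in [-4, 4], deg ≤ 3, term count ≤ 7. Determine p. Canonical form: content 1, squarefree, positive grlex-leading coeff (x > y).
First, deg p = 3. A generic line meets the curve in up to 3 points.
Next, against the integer gridlines: one y-axis crossing is at y = 0; it meets the x-axis at x = 0 (among the integer gridlines).
Finally, together with the visible shape, these determine p as stated.

x^3 - 3*x^2*y - 3*x*y^2 - 2*y^3 + 2*x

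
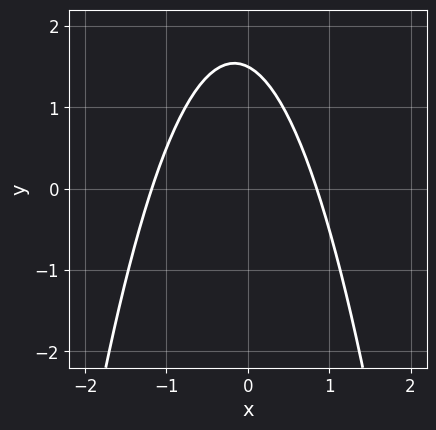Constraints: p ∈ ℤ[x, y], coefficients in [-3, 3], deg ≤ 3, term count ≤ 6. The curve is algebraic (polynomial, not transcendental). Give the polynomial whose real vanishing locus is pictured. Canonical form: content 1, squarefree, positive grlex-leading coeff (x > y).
3*x^2 + x + 2*y - 3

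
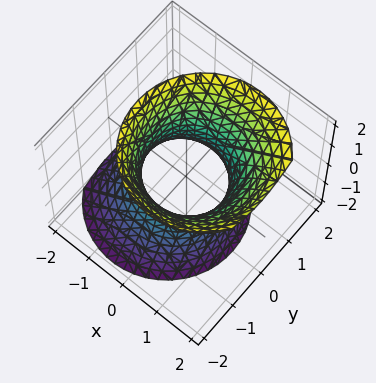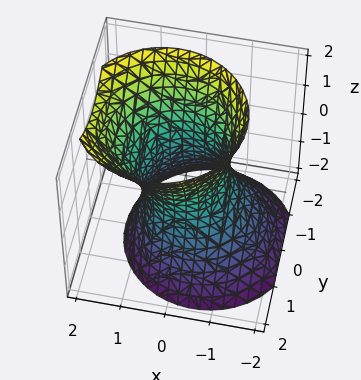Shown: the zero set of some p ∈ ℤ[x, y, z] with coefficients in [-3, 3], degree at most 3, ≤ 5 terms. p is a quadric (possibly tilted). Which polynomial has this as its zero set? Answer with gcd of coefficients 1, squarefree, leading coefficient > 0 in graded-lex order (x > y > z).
2*x^2 - x*z + 2*y^2 - z^2 - 2

Degree: the shape is more complex than any degree-1 surface, so deg p = 2.
Checking where it meets the axes: the x-axis gridline crossings are at x ∈ {-1, 1}; among the integer gridlines, it crosses the y-axis at y ∈ {-1, 1}.
Assembling these constraints gives the stated polynomial.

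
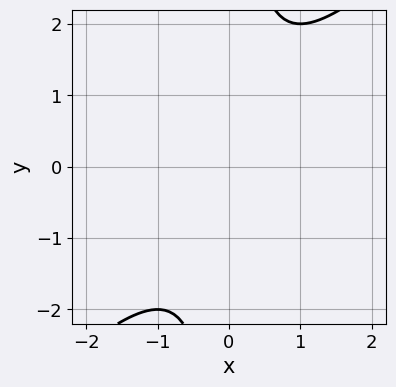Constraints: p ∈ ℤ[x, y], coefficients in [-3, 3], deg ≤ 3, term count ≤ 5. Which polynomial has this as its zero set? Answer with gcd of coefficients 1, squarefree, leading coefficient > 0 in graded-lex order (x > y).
x^2 - x*y + 1

First, degree: no degree-1 curve has this shape, so deg p = 2.
Next, from the visible intercepts: no y-intercept at any integer in the box; no x-intercept at any integer in the box.
Finally, matching integer coefficients to the picture gives p.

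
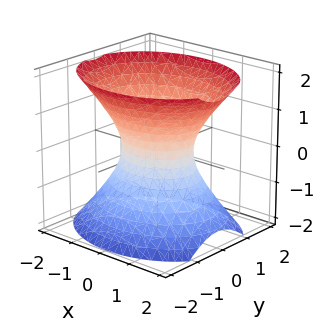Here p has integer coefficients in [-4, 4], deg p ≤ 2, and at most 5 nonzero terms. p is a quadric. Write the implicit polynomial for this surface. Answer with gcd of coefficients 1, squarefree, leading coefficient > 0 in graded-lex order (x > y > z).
2*x^2 + 3*y^2 - 2*z^2 - 2

First, degree: one connected sheet with a waist; a quadric, so deg p = 2.
Then, symmetries: it's symmetric under z → −z, forcing even powers of z; the x ↦ −x reflection is a symmetry, so x appears only in even powers; it's symmetric under y → −y, forcing even powers of y.
Then, reading off the gridlines: no z-intercept at any integer in the box; the x-axis gridline crossings are at x ∈ {-1, 1}.
Finally, assembling these constraints gives the stated polynomial.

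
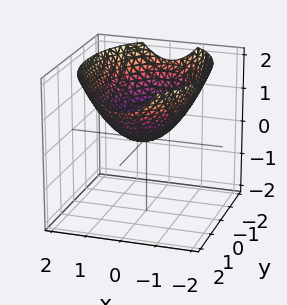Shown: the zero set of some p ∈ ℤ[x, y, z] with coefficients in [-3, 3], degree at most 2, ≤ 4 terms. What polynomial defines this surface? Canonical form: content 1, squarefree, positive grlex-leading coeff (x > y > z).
2*x^2 + y^2 - 3*z

First, the degree is 2 — a single bowl opening along one axis; a quadric.
Next, symmetries: mirror symmetry y ↦ −y ⇒ only even powers of y; the x ↦ −x reflection is a symmetry, so x appears only in even powers.
Then, from the visible intercepts: it meets the y-axis at y = 0 (among the integer gridlines); it crosses the x-axis at the gridline x = 0.
Finally, these observations pin down the coefficients.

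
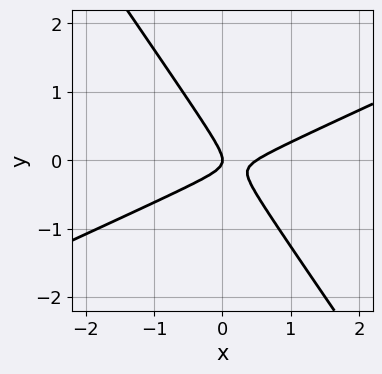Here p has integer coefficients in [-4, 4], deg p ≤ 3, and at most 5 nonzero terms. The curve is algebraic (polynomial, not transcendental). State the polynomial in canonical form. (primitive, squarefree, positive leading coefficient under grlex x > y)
2*x^2 - 3*x*y - 3*y^2 - x

(a) The degree is 2 — the shape is more complex than any degree-1 curve.
(b) From the visible intercepts: it meets the x-axis at x = 0 (among the integer gridlines); one y-axis crossing is at y = 0.
(c) Together with the visible shape, these determine p as stated.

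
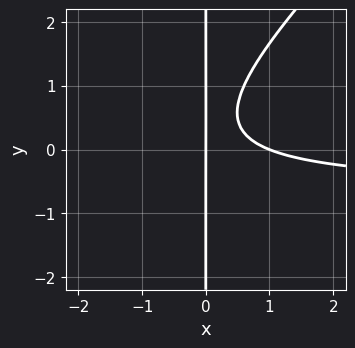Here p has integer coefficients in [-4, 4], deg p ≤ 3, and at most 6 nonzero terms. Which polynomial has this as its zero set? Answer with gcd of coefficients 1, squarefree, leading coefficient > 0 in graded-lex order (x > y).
3*x^2*y - 3*x*y^2 + 2*x^2 + 2*x*y - 2*x

(a) deg p = 3. The shape is more complex than any degree-2 curve.
(b) Against the integer gridlines: among the integer gridlines, it crosses the x-axis at x ∈ {0, 1}; every point of the y-axis in the box is on the curve.
(c) Fitting integer coefficients to these (and the overall shape) gives p.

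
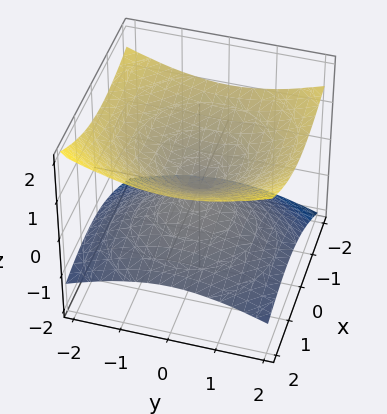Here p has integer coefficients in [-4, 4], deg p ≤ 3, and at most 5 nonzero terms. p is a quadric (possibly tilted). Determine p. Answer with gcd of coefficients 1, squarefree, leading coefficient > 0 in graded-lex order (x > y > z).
(a) deg p = 2.
(b) Reading off the gridlines: it crosses the z-axis at the gridline z = 0; it crosses the x-axis at the gridline x = 0; it crosses the y-axis at the gridline y = 0.
(c) Fitting integer coefficients to these (and the overall shape) gives p.

x^2 + x*z + y^2 - 3*z^2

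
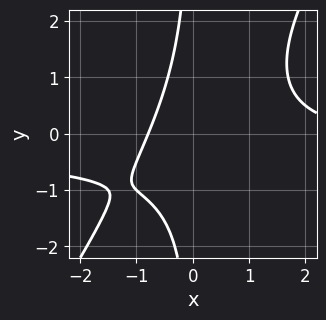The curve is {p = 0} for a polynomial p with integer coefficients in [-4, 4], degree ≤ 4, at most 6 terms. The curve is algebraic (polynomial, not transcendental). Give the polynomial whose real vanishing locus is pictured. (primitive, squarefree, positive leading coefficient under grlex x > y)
3*x^2*y - 2*x*y^2 + x^2 - 3*x - 3

Degree: a generic line meets the curve in up to 3 points, so deg p = 3.
Reading off the gridlines: the curve avoids every integer y-axis point in the box.
Fitting integer coefficients to these (and the overall shape) gives p.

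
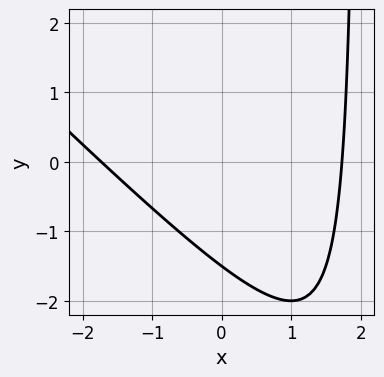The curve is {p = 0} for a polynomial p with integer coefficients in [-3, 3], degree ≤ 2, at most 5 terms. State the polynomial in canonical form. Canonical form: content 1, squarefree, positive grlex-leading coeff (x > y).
1. deg p = 2. The shape is more complex than any degree-1 curve.
2. Solving for integer coefficients yields p as stated.

x^2 + x*y - 2*y - 3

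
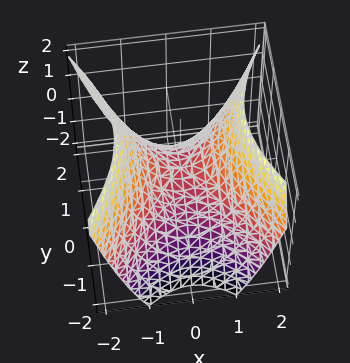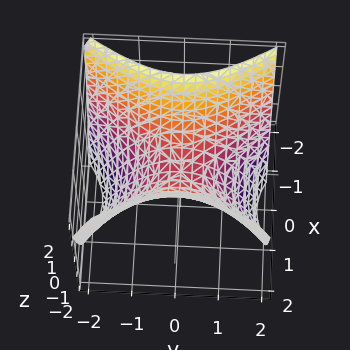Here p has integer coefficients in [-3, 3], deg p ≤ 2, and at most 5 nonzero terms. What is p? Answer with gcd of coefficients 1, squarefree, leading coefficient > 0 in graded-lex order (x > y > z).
3*x^2 - 2*y^2 - 3*z

The degree is 2 — a hyperbolic paraboloid; a quadric.
Symmetries: the x ↦ −x reflection is a symmetry, so x appears only in even powers; it's symmetric under y → −y, forcing even powers of y.
Against the integer gridlines: it meets the y-axis at y = 0 (among the integer gridlines); one z-axis crossing is at z = 0; it crosses the x-axis at the gridline x = 0.
Assembling these constraints gives the stated polynomial.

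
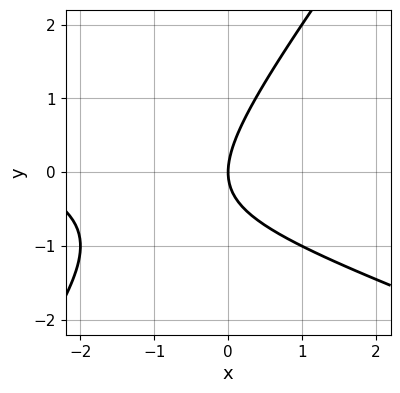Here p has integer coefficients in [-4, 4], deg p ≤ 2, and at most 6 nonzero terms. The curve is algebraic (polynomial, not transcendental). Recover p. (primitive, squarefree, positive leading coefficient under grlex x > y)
The degree is 2 — no degree-1 curve has this shape.
Checking where it meets the axes: it crosses the x-axis at the gridline x = 0; it meets the y-axis at y = 0 (among the integer gridlines).
These observations pin down the coefficients.

x^2 + 2*x*y - 2*y^2 + 3*x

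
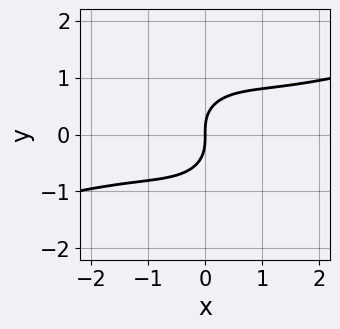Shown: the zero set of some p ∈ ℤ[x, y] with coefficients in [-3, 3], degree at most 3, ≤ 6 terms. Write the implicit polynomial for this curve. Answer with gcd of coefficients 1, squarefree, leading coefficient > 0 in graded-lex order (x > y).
1. Degree: no degree-2 curve has this shape, so deg p = 3.
2. From the axis intercepts and sections: it crosses the x-axis at the gridline x = 0; it meets the y-axis at y = 0 (among the integer gridlines).
3. Together with the visible shape, these determine p as stated.

x^3 - 3*x^2*y - 3*y^3 + 3*x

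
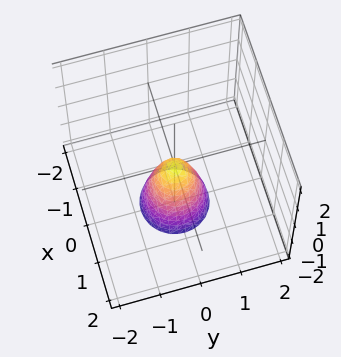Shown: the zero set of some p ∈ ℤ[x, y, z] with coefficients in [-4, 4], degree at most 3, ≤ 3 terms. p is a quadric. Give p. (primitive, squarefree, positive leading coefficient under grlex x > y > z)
3*x^2 + 3*y^2 + z

First, deg p = 2. A paraboloid; a quadric.
Next, symmetry: the z-axis is an axis of rotation, so x and y enter only as x² + y².
Next, from the visible intercepts: one y-axis crossing is at y = 0; a circular section at z = -2 has radius between 0 and 1.
Finally, together with the visible shape, these determine p as stated.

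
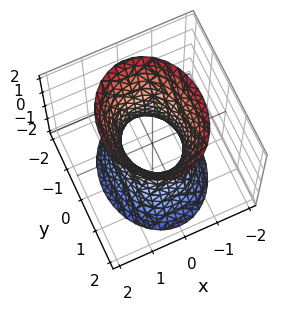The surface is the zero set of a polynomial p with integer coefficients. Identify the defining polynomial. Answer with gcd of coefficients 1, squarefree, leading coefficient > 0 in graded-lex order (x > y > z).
3*x^2 + 2*y^2 - z^2 - 2

Degree: one connected sheet with a waist; a quadric, so deg p = 2.
Symmetries: the z ↦ −z reflection is a symmetry, so z appears only in even powers; it's symmetric under x → −x, forcing even powers of x; it's symmetric under y → −y, forcing even powers of y.
From the axis intercepts and sections: it misses every integer gridline on the z-axis; among the integer gridlines, it crosses the y-axis at y ∈ {-1, 1}.
The integer polynomial consistent with all of this is the stated p.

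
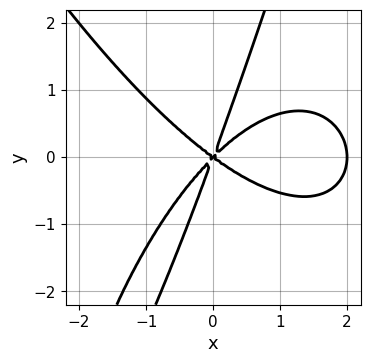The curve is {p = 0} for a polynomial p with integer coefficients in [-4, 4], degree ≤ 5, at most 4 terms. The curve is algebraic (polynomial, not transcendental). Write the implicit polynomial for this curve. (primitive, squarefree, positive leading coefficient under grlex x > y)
x^4 - 2*x^3 + 3*x*y^2 - y^3

(a) The degree is 4 — the shape is more complex than any degree-3 curve.
(b) Reading off the gridlines: among the integer gridlines, it crosses the x-axis at x ∈ {0, 2}; it crosses the y-axis at the gridline y = 0.
(c) Together with the visible shape, these determine p as stated.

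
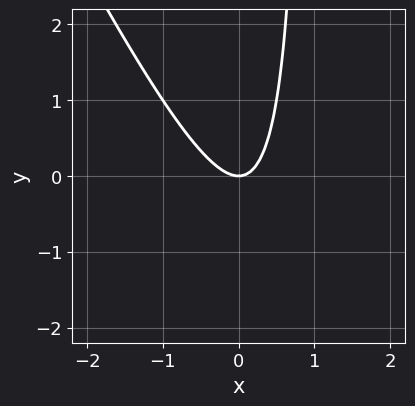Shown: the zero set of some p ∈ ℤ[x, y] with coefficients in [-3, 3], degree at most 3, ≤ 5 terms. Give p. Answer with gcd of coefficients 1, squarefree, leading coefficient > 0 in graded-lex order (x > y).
2*x^2 + x*y - y

The degree is 2 — no degree-1 curve has this shape.
From the axis intercepts and sections: it meets the y-axis at y = 0 (among the integer gridlines); one x-axis crossing is at x = 0.
Together with the visible shape, these determine p as stated.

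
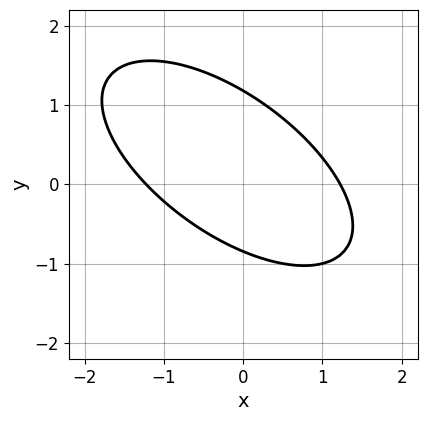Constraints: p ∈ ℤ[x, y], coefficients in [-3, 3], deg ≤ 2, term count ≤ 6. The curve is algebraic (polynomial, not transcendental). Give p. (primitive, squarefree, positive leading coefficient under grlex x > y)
2*x^2 + 3*x*y + 3*y^2 - y - 3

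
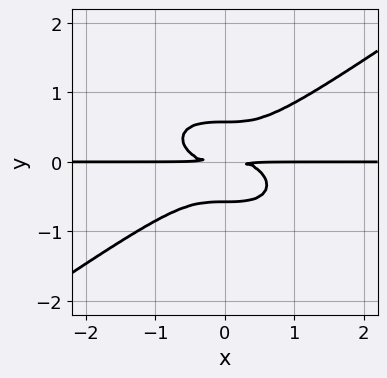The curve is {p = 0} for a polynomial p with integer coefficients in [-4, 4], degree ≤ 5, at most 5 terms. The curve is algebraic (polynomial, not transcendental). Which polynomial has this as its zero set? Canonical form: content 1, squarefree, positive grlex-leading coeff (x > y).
x^3*y - 3*y^4 + y^2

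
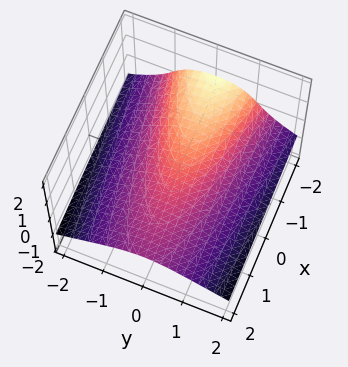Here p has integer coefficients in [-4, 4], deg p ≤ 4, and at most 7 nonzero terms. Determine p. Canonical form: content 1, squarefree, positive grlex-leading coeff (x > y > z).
3*z^3 + 2*y^2 - z^2 + x + 3*z

(a) The degree is 3 — the shape is more complex than any degree-2 surface.
(b) Reading off the gridlines: it crosses the y-axis at the gridline y = 0; it crosses the z-axis at the gridline z = 0; it meets the x-axis at x = 0 (among the integer gridlines).
(c) Fitting integer coefficients to these (and the overall shape) gives p.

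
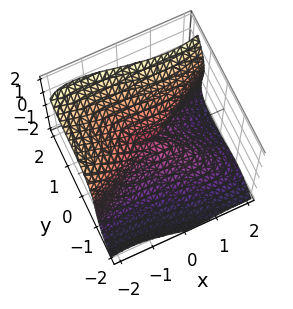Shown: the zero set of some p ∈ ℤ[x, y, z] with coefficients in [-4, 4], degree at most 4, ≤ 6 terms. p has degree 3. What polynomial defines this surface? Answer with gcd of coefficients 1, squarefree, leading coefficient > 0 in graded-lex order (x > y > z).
x^3 - 2*x*y^2 - 3*y^3 + 2*z^3 - 2*y*z

Degree: no degree-2 surface has this shape, so deg p = 3.
Against the integer gridlines: it crosses the y-axis at the gridline y = 0; it crosses the x-axis at the gridline x = 0; it meets the z-axis at z = 0 (among the integer gridlines).
Fitting integer coefficients to these (and the overall shape) gives p.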